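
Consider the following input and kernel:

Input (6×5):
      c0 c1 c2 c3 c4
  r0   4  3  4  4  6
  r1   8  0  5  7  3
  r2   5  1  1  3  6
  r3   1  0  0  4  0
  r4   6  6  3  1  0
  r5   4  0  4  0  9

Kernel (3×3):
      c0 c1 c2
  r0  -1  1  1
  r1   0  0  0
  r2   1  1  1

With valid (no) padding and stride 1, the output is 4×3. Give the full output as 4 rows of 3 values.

Output[0,0]: The receptive field on the input at this output position is [4 3 4 / 8 0 5 / 5 1 1]. Elementwise product with the kernel and sum: 4·-1 + 3·1 + 4·1 + 5·1 + 1·1 + 1·1.

10 10 16
-2 16 9
12 13 12
7 8 17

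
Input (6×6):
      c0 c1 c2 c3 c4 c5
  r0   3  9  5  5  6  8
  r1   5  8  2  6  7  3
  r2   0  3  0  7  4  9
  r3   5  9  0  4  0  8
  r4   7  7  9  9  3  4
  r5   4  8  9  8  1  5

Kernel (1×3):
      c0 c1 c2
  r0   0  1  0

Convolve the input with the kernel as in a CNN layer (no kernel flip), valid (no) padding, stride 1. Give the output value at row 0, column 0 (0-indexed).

The receptive field on the input at this output position is [3 9 5]. Elementwise product with the kernel and sum: 9·1.

9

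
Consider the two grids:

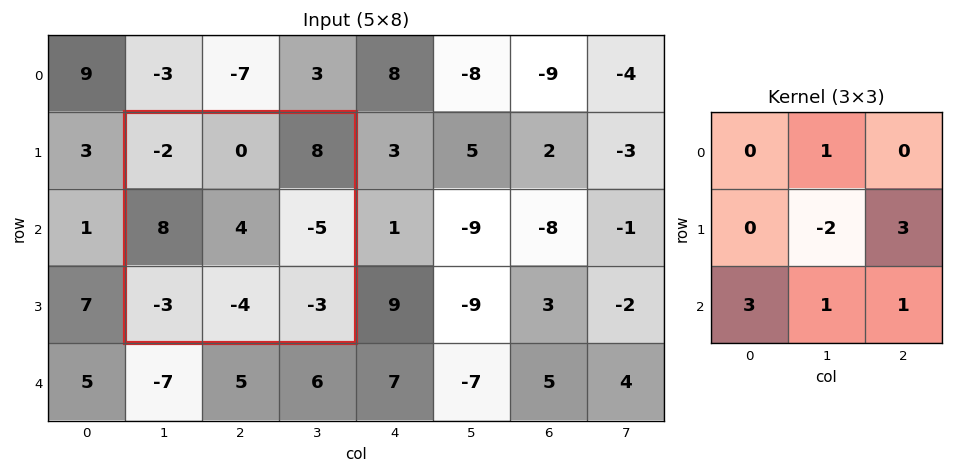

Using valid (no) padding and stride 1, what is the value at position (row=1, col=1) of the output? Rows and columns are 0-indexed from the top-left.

-39

The receptive field on the input at this output position is [-2 0 8 / 8 4 -5 / -3 -4 -3]. Elementwise product with the kernel and sum: 0·1 + 4·-2 + -5·3 + -3·3 + -4·1 + -3·1.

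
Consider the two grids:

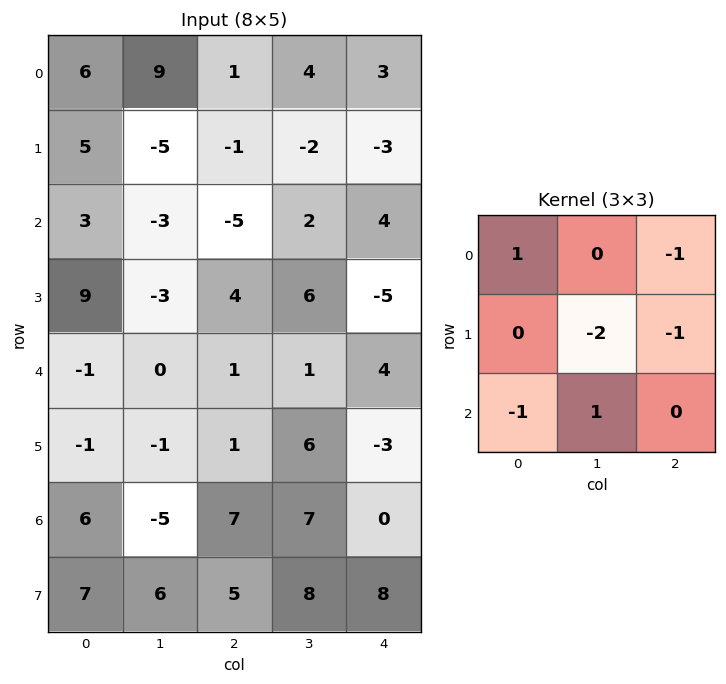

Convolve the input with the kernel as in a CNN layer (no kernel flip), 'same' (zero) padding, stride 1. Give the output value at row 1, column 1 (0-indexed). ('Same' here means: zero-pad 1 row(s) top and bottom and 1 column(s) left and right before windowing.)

The receptive field on the zero-padded input at this output position is [6 9 1 / 5 -5 -1 / 3 -3 -5]. Elementwise product with the kernel and sum: 6·1 + 1·-1 + -5·-2 + -1·-1 + 3·-1 + -3·1.

10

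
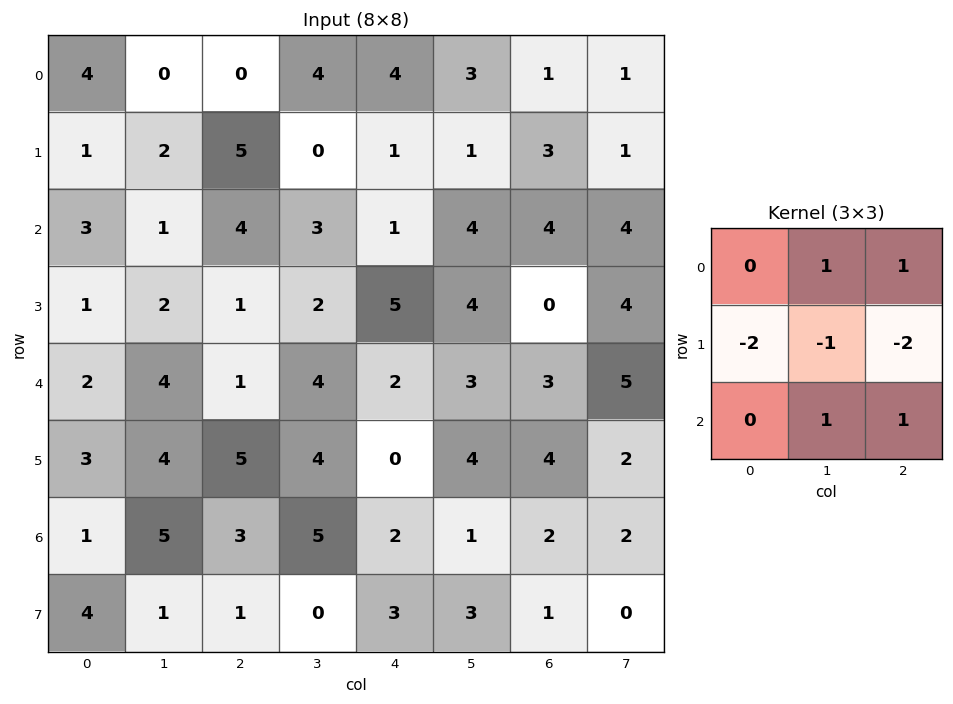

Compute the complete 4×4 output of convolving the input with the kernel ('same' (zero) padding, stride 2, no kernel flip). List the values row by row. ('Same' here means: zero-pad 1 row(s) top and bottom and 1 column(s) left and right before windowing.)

Output[0,0]: The receptive field on the zero-padded input at this output position is [0 0 0 / 0 4 0 / 0 1 2]. Elementwise product with the kernel and sum: 0·1 + 0·1 + 0·-2 + 4·-1 + 0·-2 + 1·1 + 2·1.
Output[0,1]: The receptive field on the zero-padded input at this output position is [0 0 0 / 0 0 4 / 2 5 0]. Elementwise product with the kernel and sum: 0·1 + 0·1 + 0·-2 + 0·-1 + 4·-2 + 5·1 + 0·1.

-1 -3 -16 -5
1 -4 -4 -12
0 -5 -3 -9
1 -13 -4 -1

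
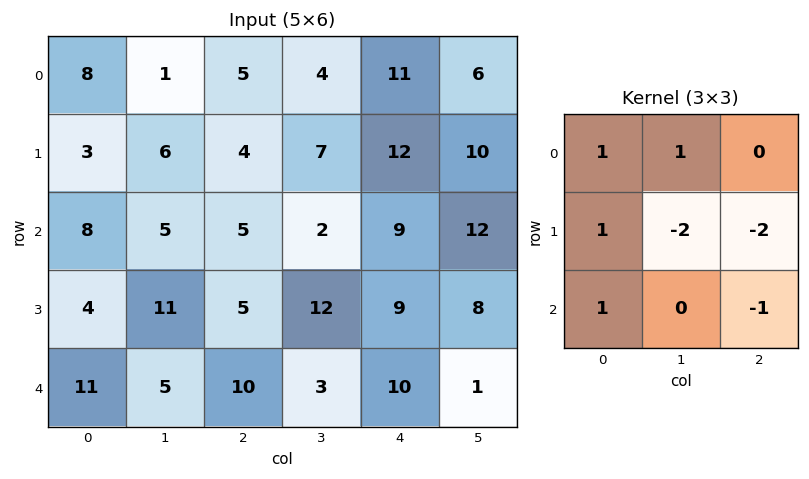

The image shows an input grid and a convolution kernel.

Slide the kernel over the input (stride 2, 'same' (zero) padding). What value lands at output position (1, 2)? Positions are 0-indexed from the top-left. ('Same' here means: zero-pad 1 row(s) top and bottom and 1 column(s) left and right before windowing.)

-17

The receptive field on the zero-padded input at this output position is [7 12 10 / 2 9 12 / 12 9 8]. Elementwise product with the kernel and sum: 7·1 + 12·1 + 2·1 + 9·-2 + 12·-2 + 12·1 + 8·-1.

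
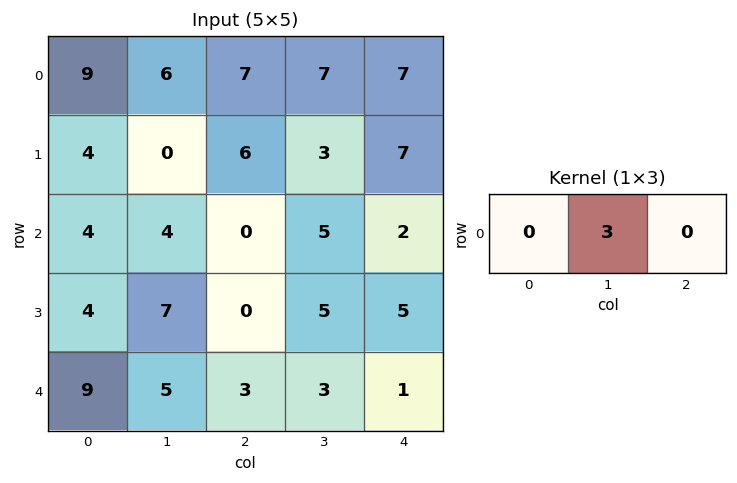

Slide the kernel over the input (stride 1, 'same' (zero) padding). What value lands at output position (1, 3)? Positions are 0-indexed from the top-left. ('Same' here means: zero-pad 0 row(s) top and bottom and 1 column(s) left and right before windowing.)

The receptive field on the zero-padded input at this output position is [6 3 7]. Elementwise product with the kernel and sum: 3·3.

9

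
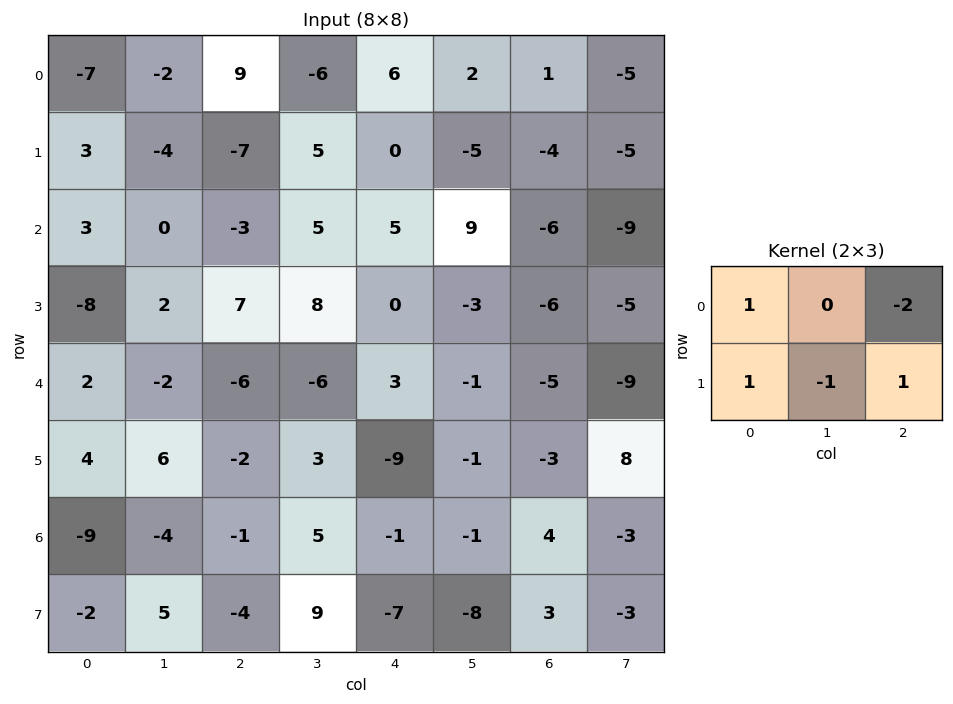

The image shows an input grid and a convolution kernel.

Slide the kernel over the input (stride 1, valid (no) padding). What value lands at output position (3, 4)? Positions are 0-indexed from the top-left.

The receptive field on the input at this output position is [0 -3 -6 / 3 -1 -5]. Elementwise product with the kernel and sum: 0·1 + -6·-2 + 3·1 + -1·-1 + -5·1.

11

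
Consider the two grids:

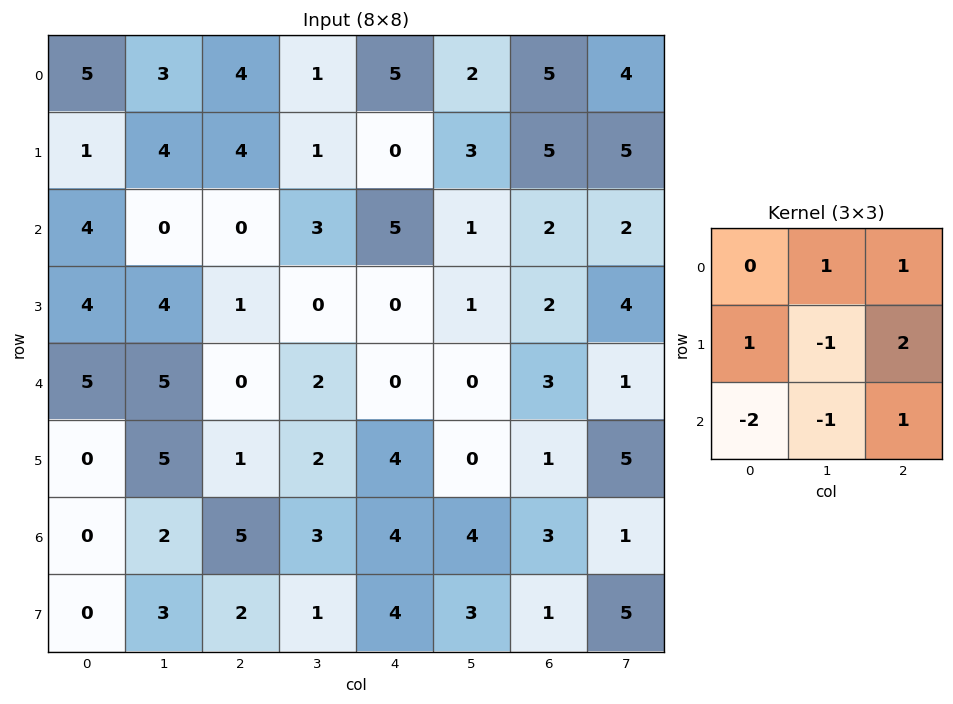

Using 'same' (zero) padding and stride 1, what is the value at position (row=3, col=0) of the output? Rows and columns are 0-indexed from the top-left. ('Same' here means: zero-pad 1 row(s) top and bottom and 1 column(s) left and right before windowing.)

8

The receptive field on the zero-padded input at this output position is [0 4 0 / 0 4 4 / 0 5 5]. Elementwise product with the kernel and sum: 4·1 + 0·1 + 0·1 + 4·-1 + 4·2 + 0·-2 + 5·-1 + 5·1.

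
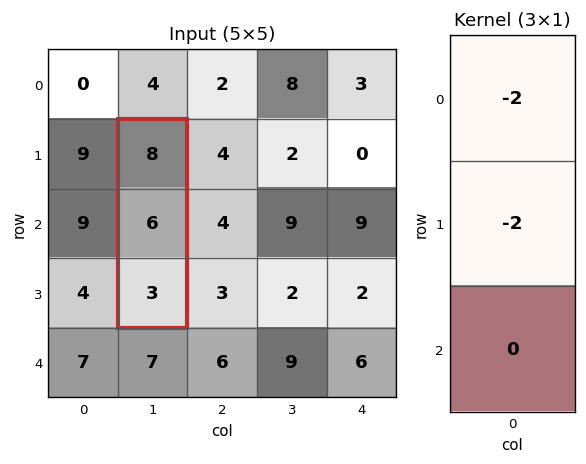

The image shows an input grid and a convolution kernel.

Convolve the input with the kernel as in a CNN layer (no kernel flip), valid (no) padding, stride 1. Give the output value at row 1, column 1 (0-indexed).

The receptive field on the input at this output position is [8 / 6 / 3]. Elementwise product with the kernel and sum: 8·-2 + 6·-2.

-28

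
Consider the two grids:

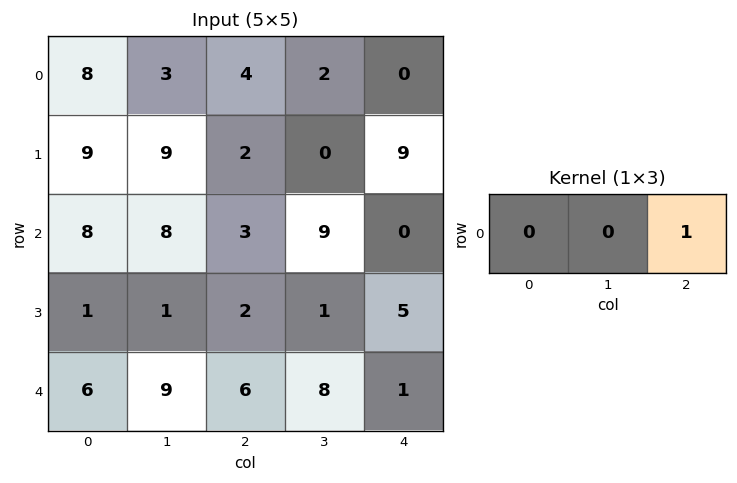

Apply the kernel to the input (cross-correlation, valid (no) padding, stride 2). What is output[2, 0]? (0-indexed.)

The receptive field on the input at this output position is [6 9 6]. Elementwise product with the kernel and sum: 6·1.

6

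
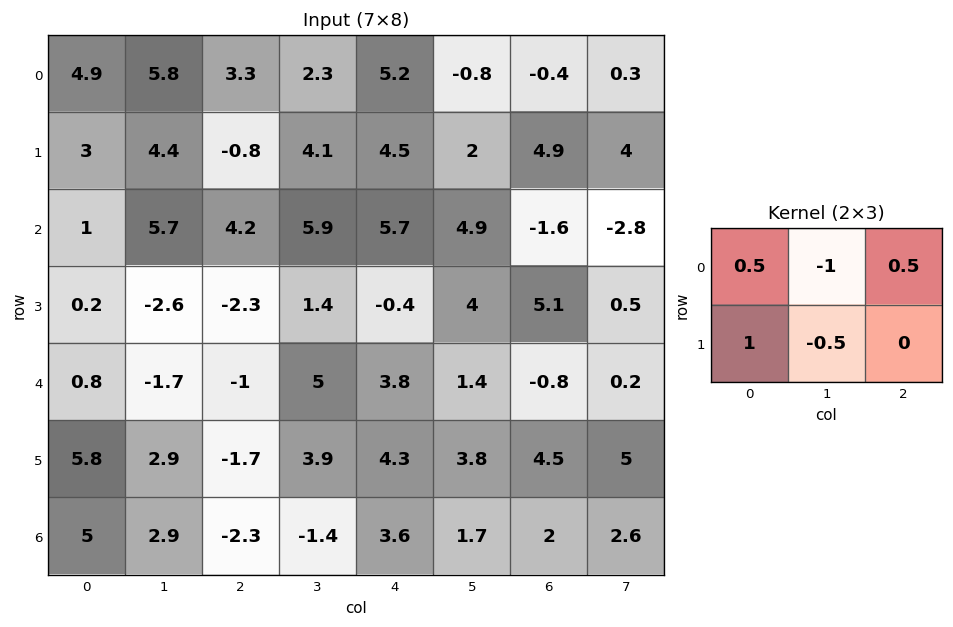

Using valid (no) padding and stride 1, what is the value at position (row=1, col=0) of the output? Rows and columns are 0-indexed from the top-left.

The receptive field on the input at this output position is [3 4.4 -0.8 / 1 5.7 4.2]. Elementwise product with the kernel and sum: 3·0.5 + 4.4·-1 + -0.8·0.5 + 1·1 + 5.7·-0.5.

-5.15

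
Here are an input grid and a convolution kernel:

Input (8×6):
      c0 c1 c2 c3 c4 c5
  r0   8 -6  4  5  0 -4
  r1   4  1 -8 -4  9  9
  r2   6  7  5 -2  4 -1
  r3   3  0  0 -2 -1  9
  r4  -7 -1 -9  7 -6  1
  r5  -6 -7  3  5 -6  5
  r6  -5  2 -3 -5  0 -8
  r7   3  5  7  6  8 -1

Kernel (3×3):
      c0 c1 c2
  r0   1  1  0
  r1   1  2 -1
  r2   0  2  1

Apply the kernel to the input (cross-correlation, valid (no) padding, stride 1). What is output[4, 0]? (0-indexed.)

-30

The receptive field on the input at this output position is [-7 -1 -9 / -6 -7 3 / -5 2 -3]. Elementwise product with the kernel and sum: -7·1 + -1·1 + -6·1 + -7·2 + 3·-1 + 2·2 + -3·1.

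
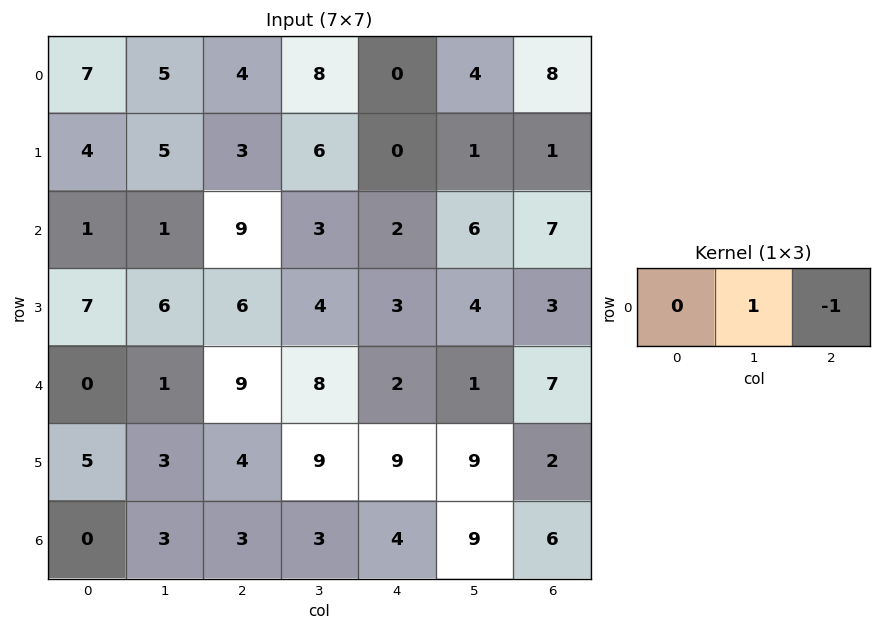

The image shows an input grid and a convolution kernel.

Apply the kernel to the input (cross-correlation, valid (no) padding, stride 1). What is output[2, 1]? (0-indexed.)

6

The receptive field on the input at this output position is [1 9 3]. Elementwise product with the kernel and sum: 9·1 + 3·-1.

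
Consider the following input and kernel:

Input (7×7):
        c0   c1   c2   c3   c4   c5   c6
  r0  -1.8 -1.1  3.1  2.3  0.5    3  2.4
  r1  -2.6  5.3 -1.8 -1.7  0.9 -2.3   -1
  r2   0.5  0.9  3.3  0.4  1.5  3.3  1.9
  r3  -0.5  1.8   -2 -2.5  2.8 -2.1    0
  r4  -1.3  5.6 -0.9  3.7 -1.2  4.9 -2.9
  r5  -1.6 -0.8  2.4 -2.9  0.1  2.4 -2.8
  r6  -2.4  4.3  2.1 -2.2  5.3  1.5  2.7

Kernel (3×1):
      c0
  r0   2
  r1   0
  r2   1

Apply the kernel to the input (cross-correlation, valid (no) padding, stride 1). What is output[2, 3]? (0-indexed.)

The receptive field on the input at this output position is [0.4 / -2.5 / 3.7]. Elementwise product with the kernel and sum: 0.4·2 + 3.7·1.

4.5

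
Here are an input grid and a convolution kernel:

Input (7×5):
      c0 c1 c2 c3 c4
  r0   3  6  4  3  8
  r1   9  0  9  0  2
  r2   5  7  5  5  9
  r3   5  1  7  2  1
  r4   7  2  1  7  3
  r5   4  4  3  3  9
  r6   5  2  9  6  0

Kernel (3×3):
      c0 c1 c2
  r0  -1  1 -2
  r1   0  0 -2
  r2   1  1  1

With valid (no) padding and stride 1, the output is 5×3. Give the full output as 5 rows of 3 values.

-6 9 -2
-24 9 -21
-12 -6 -9
-9 -2 2
3 -4 -3

Output[0,0]: The receptive field on the input at this output position is [3 6 4 / 9 0 9 / 5 7 5]. Elementwise product with the kernel and sum: 3·-1 + 6·1 + 4·-2 + 9·-2 + 5·1 + 7·1 + 5·1.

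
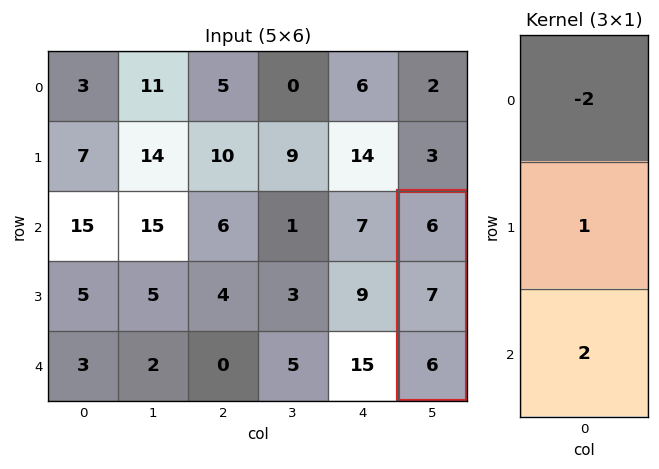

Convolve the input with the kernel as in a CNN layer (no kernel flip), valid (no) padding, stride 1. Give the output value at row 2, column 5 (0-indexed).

The receptive field on the input at this output position is [6 / 7 / 6]. Elementwise product with the kernel and sum: 6·-2 + 7·1 + 6·2.

7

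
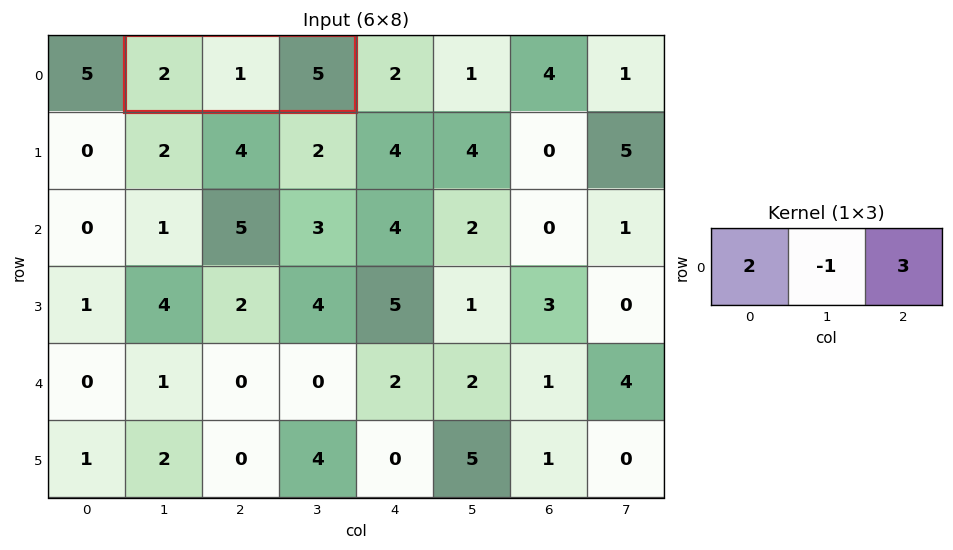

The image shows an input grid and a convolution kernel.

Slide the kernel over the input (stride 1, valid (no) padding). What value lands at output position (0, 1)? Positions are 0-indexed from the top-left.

18

The receptive field on the input at this output position is [2 1 5]. Elementwise product with the kernel and sum: 2·2 + 1·-1 + 5·3.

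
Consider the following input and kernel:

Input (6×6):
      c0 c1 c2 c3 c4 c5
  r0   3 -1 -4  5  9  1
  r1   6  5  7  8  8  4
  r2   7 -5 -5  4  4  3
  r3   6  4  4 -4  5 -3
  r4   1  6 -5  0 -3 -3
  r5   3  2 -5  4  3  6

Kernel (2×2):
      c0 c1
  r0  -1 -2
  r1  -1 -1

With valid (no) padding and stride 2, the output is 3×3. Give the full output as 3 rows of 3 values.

Output[0,0]: The receptive field on the input at this output position is [3 -1 / 6 5]. Elementwise product with the kernel and sum: 3·-1 + -1·-2 + 6·-1 + 5·-1.
Output[0,1]: The receptive field on the input at this output position is [-4 5 / 7 8]. Elementwise product with the kernel and sum: -4·-1 + 5·-2 + 7·-1 + 8·-1.

-12 -21 -23
-7 -3 -12
-18 6 0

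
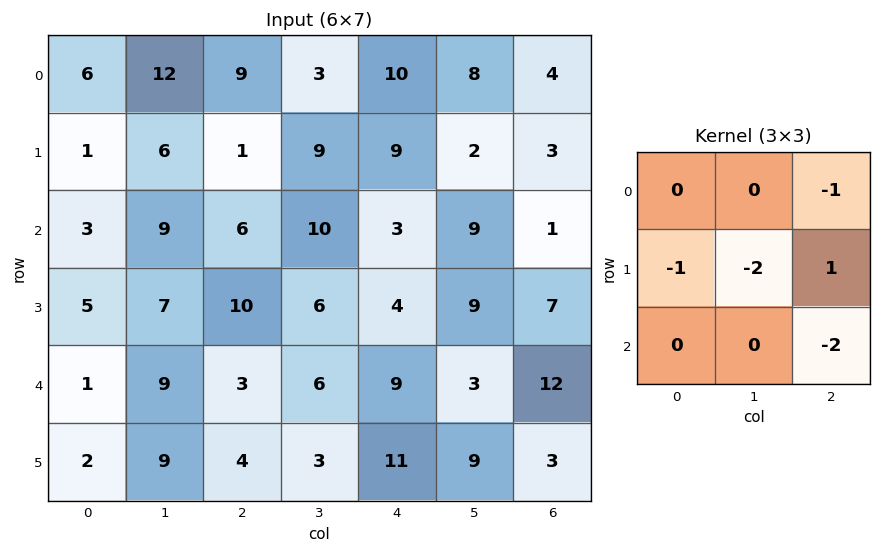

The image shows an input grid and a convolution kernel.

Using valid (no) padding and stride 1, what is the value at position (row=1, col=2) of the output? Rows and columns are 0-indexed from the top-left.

-40

The receptive field on the input at this output position is [1 9 9 / 6 10 3 / 10 6 4]. Elementwise product with the kernel and sum: 9·-1 + 6·-1 + 10·-2 + 3·1 + 4·-2.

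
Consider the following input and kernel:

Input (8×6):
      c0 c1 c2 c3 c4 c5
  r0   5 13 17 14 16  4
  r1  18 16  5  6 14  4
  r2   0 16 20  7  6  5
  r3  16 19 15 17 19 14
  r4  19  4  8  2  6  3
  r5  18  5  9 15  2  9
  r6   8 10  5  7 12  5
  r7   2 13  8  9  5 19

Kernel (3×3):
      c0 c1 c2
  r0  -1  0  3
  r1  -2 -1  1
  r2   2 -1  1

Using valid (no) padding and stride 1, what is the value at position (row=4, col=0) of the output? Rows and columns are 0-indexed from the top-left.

-16

The receptive field on the input at this output position is [19 4 8 / 18 5 9 / 8 10 5]. Elementwise product with the kernel and sum: 19·-1 + 8·3 + 18·-2 + 5·-1 + 9·1 + 8·2 + 10·-1 + 5·1.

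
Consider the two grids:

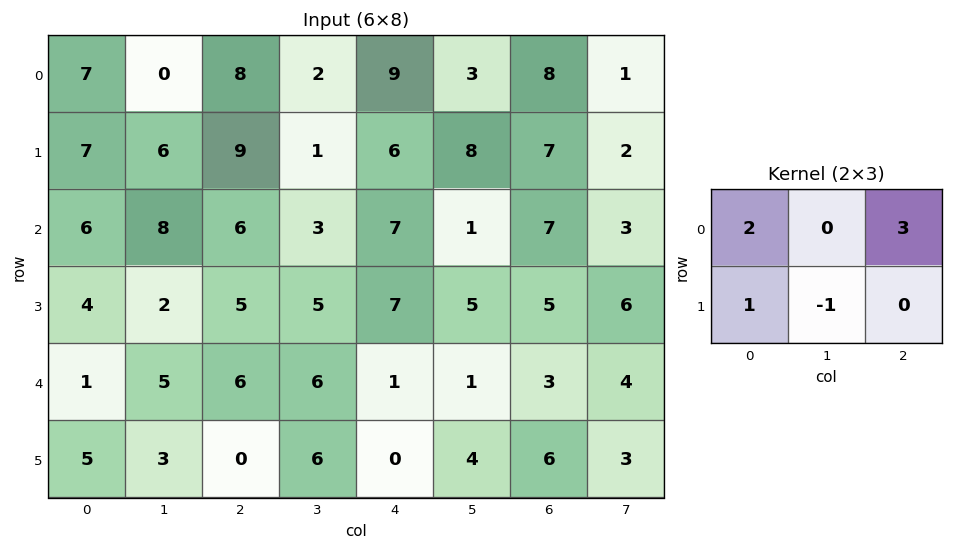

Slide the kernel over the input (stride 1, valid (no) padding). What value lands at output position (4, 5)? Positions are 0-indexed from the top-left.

The receptive field on the input at this output position is [1 3 4 / 4 6 3]. Elementwise product with the kernel and sum: 1·2 + 4·3 + 4·1 + 6·-1.

12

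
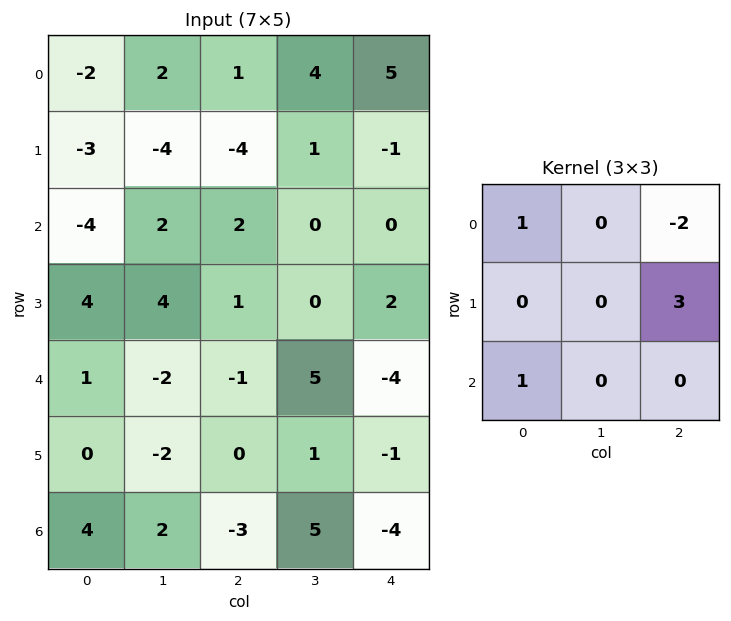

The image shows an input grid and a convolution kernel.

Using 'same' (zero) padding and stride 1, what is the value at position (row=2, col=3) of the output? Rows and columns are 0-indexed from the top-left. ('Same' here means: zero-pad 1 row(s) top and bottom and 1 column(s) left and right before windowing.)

The receptive field on the zero-padded input at this output position is [-4 1 -1 / 2 0 0 / 1 0 2]. Elementwise product with the kernel and sum: -4·1 + -1·-2 + 0·3 + 1·1.

-1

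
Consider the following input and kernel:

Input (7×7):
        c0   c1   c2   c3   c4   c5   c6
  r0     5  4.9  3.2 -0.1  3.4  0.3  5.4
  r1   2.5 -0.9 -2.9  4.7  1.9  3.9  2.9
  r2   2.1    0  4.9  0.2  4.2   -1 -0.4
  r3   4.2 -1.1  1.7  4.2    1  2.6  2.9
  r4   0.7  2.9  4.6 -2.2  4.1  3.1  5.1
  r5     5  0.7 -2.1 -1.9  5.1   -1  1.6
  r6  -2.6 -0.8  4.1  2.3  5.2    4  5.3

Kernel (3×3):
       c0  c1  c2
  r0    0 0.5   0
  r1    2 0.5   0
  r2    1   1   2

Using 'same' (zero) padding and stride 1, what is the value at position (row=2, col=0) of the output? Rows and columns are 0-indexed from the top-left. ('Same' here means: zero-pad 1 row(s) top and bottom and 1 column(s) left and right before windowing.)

The receptive field on the zero-padded input at this output position is [0 2.5 -0.9 / 0 2.1 0 / 0 4.2 -1.1]. Elementwise product with the kernel and sum: 2.5·0.5 + 0·2 + 2.1·0.5 + 0·1 + 4.2·1 + -1.1·2.

4.3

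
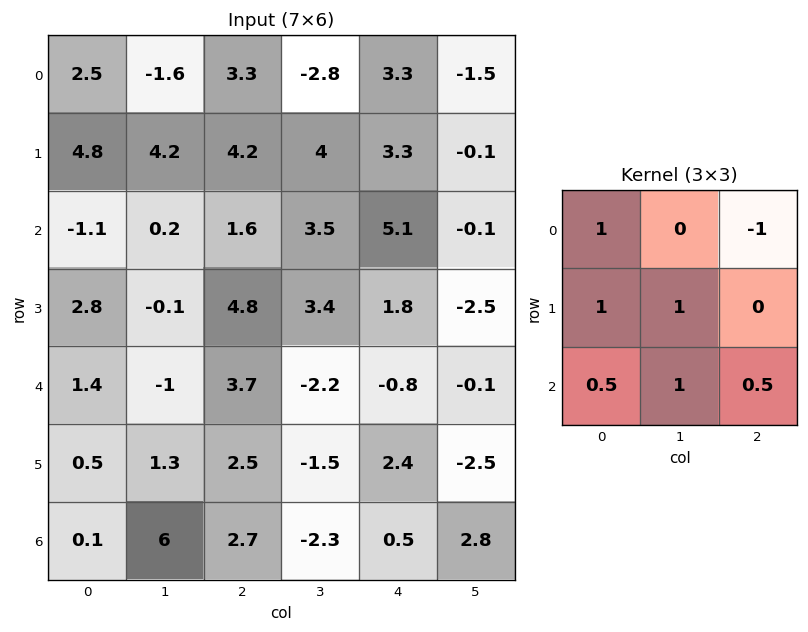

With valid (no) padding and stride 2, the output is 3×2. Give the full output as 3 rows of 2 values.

Output[0,0]: The receptive field on the input at this output position is [2.5 -1.6 3.3 / 4.8 4.2 4.2 / -1.1 0.2 1.6]. Elementwise product with the kernel and sum: 2.5·1 + 3.3·-1 + 4.8·1 + 4.2·1 + -1.1·0.5 + 0.2·1 + 1.6·0.5.

8.65 15.05
1.55 3.95
6.9 4.8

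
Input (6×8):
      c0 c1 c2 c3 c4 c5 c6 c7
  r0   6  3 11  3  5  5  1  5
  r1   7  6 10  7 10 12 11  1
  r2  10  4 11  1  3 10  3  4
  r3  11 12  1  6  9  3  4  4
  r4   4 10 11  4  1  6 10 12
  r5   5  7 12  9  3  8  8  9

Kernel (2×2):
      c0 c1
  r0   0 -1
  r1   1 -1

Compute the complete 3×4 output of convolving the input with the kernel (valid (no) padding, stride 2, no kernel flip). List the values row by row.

Output[0,0]: The receptive field on the input at this output position is [6 3 / 7 6]. Elementwise product with the kernel and sum: 3·-1 + 7·1 + 6·-1.
Output[0,1]: The receptive field on the input at this output position is [11 3 / 10 7]. Elementwise product with the kernel and sum: 3·-1 + 10·1 + 7·-1.

-2 0 -7 5
-5 -6 -4 -4
-12 -1 -11 -13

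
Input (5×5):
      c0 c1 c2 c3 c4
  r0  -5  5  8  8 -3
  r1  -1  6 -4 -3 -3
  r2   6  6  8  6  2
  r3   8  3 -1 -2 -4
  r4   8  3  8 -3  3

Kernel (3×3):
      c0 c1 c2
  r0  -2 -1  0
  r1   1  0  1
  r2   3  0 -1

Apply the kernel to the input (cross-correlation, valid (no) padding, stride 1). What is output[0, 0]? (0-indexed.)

10

The receptive field on the input at this output position is [-5 5 8 / -1 6 -4 / 6 6 8]. Elementwise product with the kernel and sum: -5·-2 + 5·-1 + -1·1 + -4·1 + 6·3 + 8·-1.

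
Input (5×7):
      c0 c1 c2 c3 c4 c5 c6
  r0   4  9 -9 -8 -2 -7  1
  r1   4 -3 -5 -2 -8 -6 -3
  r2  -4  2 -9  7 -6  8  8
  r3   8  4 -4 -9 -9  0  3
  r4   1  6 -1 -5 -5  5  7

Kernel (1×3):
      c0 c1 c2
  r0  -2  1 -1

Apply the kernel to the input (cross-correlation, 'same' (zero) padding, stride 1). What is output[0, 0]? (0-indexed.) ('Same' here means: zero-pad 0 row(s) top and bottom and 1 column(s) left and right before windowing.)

-5

The receptive field on the zero-padded input at this output position is [0 4 9]. Elementwise product with the kernel and sum: 0·-2 + 4·1 + 9·-1.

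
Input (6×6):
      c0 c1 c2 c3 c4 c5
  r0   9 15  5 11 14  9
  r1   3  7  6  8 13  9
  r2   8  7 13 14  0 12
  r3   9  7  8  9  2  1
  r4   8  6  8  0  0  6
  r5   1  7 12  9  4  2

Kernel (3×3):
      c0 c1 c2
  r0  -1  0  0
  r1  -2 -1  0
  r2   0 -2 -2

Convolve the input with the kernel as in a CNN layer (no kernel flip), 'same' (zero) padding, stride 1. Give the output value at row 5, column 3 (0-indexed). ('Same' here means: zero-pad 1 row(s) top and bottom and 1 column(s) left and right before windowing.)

-41

The receptive field on the zero-padded input at this output position is [8 0 0 / 12 9 4 / 0 0 0]. Elementwise product with the kernel and sum: 8·-1 + 12·-2 + 9·-1 + 0·-2 + 0·-2.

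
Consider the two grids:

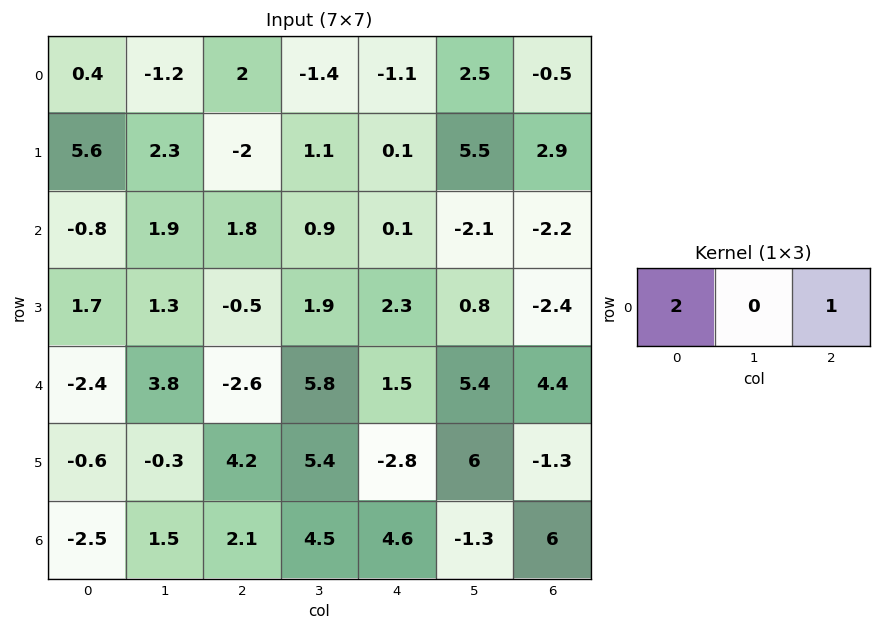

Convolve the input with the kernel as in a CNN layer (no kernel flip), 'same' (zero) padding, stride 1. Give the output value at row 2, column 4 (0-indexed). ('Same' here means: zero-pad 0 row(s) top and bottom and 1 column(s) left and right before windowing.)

-0.3

The receptive field on the zero-padded input at this output position is [0.9 0.1 -2.1]. Elementwise product with the kernel and sum: 0.9·2 + -2.1·1.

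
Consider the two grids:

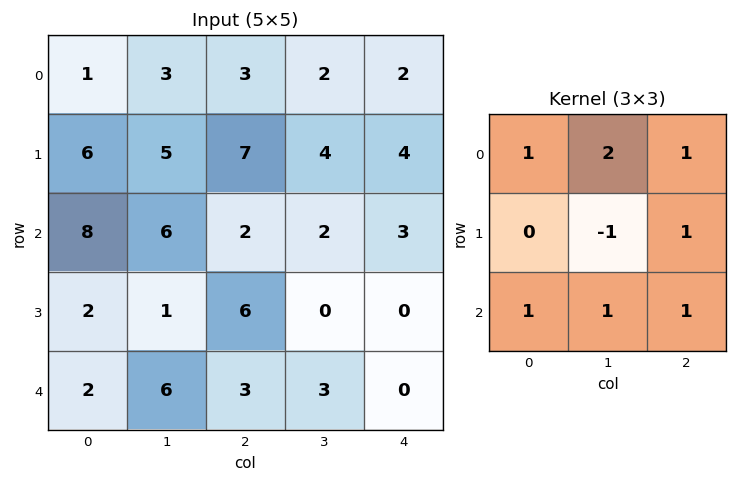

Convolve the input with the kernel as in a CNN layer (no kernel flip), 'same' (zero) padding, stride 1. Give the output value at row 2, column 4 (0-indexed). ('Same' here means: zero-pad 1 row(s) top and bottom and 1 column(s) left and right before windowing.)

The receptive field on the zero-padded input at this output position is [4 4 0 / 2 3 0 / 0 0 0]. Elementwise product with the kernel and sum: 4·1 + 4·2 + 0·1 + 3·-1 + 0·1 + 0·1 + 0·1 + 0·1.

9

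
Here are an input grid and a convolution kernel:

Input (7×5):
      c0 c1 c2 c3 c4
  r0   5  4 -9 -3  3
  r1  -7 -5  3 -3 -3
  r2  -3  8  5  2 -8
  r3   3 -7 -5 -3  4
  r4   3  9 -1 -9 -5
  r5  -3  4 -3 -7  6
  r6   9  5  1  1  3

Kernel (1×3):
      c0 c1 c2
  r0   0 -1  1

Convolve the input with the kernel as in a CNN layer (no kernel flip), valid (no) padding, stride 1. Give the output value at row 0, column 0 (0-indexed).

The receptive field on the input at this output position is [5 4 -9]. Elementwise product with the kernel and sum: 4·-1 + -9·1.

-13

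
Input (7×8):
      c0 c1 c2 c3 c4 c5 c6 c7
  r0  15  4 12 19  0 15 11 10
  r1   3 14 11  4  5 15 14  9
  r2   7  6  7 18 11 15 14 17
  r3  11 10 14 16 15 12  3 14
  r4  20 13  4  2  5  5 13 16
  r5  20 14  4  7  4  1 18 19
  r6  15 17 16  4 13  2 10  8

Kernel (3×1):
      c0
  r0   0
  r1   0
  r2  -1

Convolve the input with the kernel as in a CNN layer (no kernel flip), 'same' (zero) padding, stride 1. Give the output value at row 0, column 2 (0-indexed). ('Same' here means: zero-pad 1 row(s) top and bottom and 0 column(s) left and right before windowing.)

The receptive field on the zero-padded input at this output position is [0 / 12 / 11]. Elementwise product with the kernel and sum: 11·-1.

-11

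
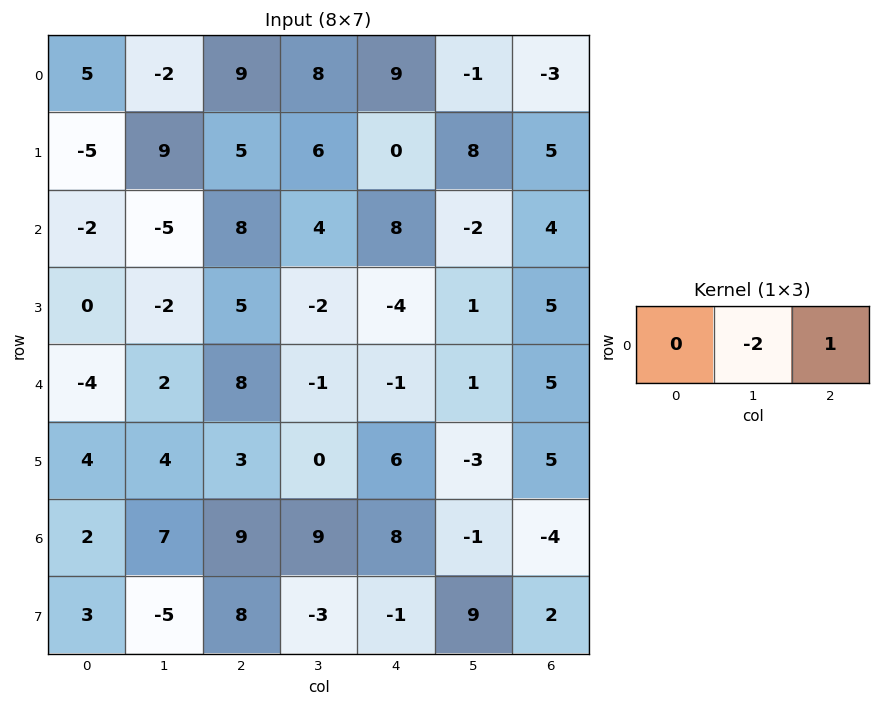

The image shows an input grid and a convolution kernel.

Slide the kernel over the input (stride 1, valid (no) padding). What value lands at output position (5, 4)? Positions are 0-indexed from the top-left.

The receptive field on the input at this output position is [6 -3 5]. Elementwise product with the kernel and sum: -3·-2 + 5·1.

11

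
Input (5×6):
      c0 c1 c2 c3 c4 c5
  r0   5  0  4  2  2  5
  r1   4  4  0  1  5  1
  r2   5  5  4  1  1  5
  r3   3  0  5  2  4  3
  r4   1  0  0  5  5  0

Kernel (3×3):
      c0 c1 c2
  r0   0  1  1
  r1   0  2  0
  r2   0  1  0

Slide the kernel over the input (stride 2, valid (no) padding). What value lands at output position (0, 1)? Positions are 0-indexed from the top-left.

7

The receptive field on the input at this output position is [4 2 2 / 0 1 5 / 4 1 1]. Elementwise product with the kernel and sum: 2·1 + 2·1 + 1·2 + 1·1.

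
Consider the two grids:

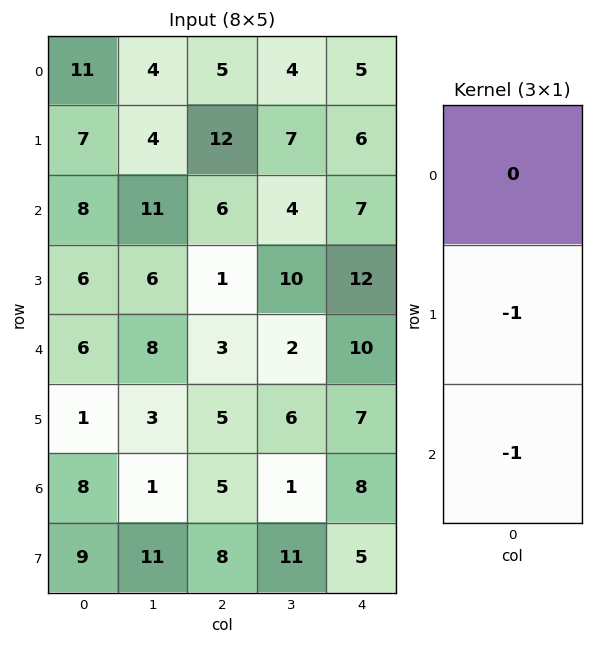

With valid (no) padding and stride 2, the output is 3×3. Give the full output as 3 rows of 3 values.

Output[0,0]: The receptive field on the input at this output position is [11 / 7 / 8]. Elementwise product with the kernel and sum: 7·-1 + 8·-1.

-15 -18 -13
-12 -4 -22
-9 -10 -15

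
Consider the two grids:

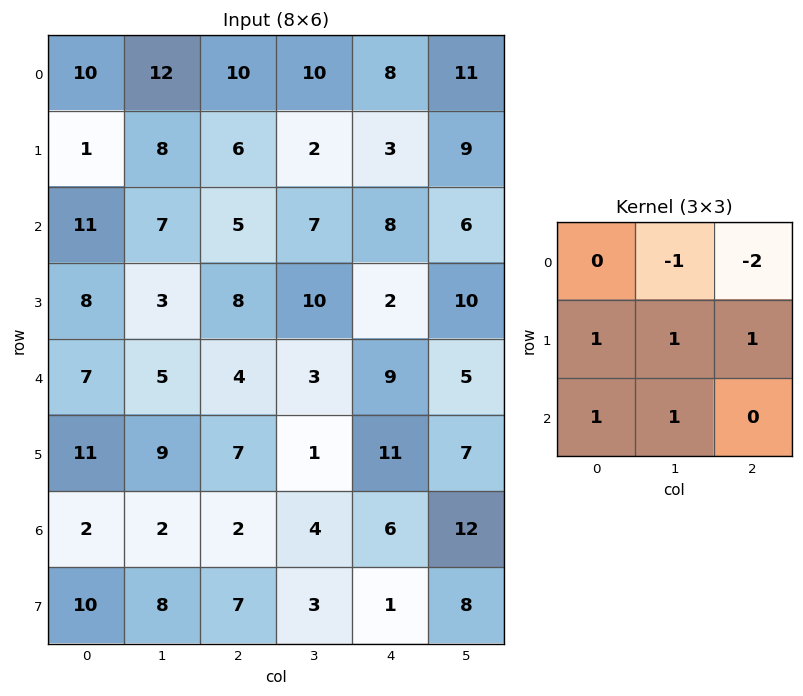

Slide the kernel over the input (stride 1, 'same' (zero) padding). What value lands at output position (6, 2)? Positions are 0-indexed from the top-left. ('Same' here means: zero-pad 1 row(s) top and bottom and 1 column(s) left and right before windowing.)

14

The receptive field on the zero-padded input at this output position is [9 7 1 / 2 2 4 / 8 7 3]. Elementwise product with the kernel and sum: 7·-1 + 1·-2 + 2·1 + 2·1 + 4·1 + 8·1 + 7·1.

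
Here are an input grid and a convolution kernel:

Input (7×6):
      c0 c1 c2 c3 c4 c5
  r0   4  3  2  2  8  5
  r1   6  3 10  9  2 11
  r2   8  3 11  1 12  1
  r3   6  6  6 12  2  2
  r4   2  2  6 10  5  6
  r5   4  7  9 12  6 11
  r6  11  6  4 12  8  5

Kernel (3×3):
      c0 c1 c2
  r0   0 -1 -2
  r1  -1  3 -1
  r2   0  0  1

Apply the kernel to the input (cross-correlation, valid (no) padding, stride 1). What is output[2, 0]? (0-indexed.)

The receptive field on the input at this output position is [8 3 11 / 6 6 6 / 2 2 6]. Elementwise product with the kernel and sum: 3·-1 + 11·-2 + 6·-1 + 6·3 + 6·-1 + 6·1.

-13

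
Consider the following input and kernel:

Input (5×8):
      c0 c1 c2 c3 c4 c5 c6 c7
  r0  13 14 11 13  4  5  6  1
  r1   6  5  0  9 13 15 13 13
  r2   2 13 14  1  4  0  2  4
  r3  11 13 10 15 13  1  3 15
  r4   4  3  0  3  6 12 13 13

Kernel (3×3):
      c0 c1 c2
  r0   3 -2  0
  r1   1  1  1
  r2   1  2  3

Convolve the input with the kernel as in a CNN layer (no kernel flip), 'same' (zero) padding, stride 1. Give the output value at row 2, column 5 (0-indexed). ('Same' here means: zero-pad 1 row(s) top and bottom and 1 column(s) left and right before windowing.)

The receptive field on the zero-padded input at this output position is [13 15 13 / 4 0 2 / 13 1 3]. Elementwise product with the kernel and sum: 13·3 + 15·-2 + 4·1 + 0·1 + 2·1 + 13·1 + 1·2 + 3·3.

39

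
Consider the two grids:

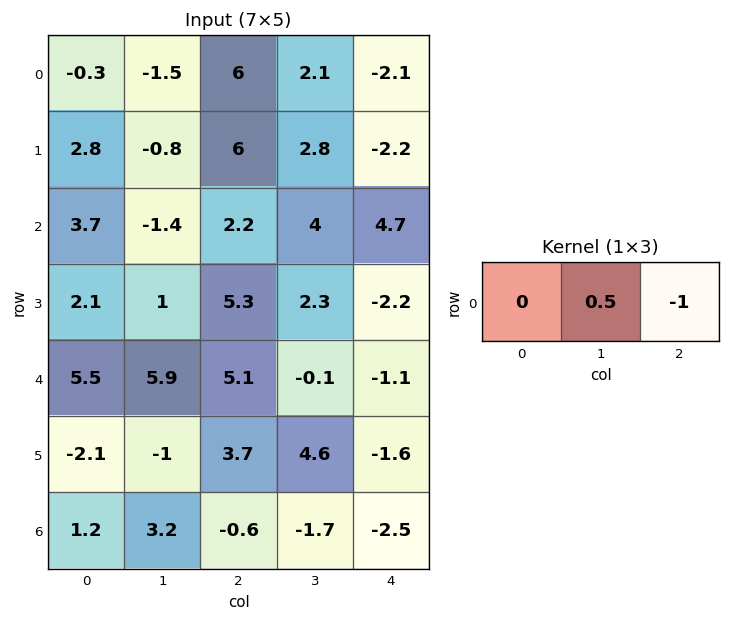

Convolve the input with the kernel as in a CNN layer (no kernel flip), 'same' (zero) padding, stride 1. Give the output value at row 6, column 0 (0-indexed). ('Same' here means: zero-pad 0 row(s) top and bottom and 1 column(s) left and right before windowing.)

-2.6

The receptive field on the zero-padded input at this output position is [0 1.2 3.2]. Elementwise product with the kernel and sum: 1.2·0.5 + 3.2·-1.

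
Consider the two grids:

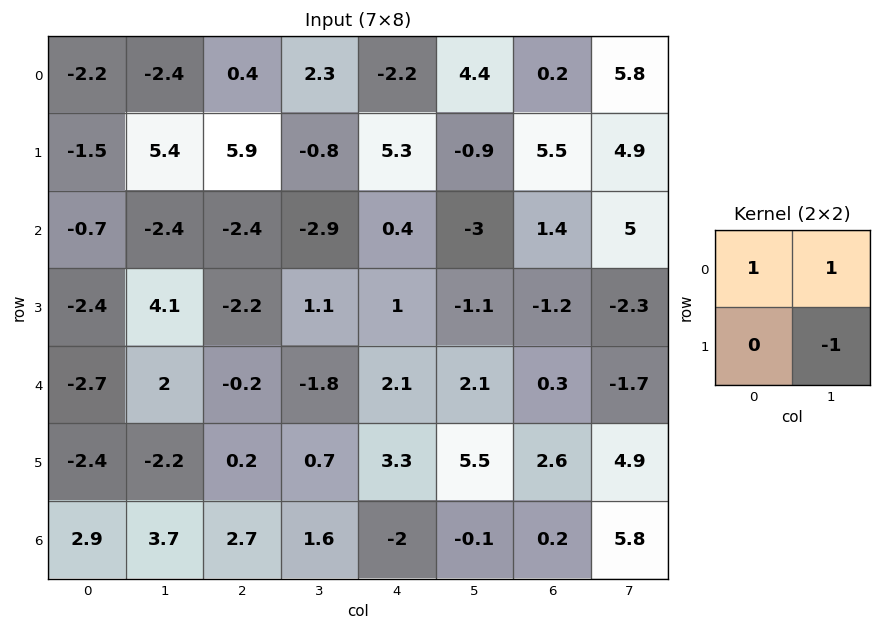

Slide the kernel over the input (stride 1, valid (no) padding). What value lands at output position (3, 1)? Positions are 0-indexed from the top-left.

2.1

The receptive field on the input at this output position is [4.1 -2.2 / 2 -0.2]. Elementwise product with the kernel and sum: 4.1·1 + -2.2·1 + -0.2·-1.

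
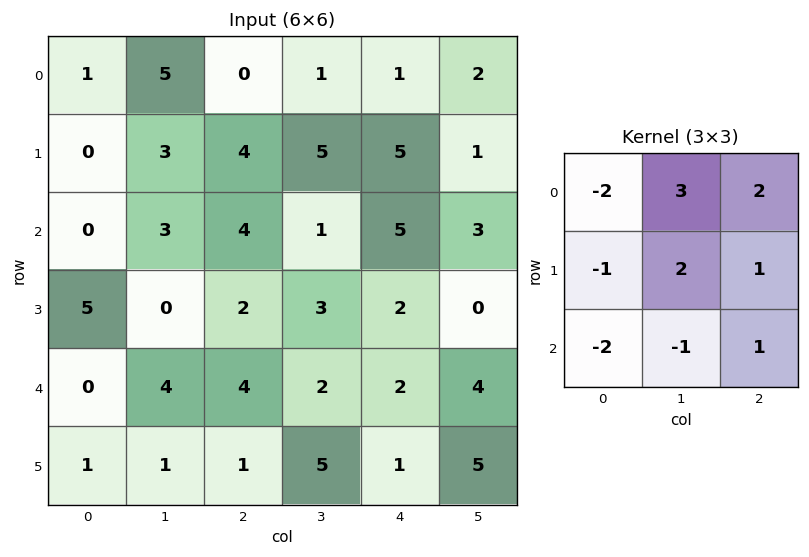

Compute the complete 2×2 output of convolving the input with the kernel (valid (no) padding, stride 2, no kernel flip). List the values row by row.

Output[0,0]: The receptive field on the input at this output position is [1 5 0 / 0 3 4 / 0 3 4]. Elementwise product with the kernel and sum: 1·-2 + 5·3 + 0·2 + 0·-1 + 3·2 + 4·1 + 0·-2 + 3·-1 + 4·1.
Output[0,1]: The receptive field on the input at this output position is [0 1 1 / 4 5 5 / 4 1 5]. Elementwise product with the kernel and sum: 0·-2 + 1·3 + 1·2 + 4·-1 + 5·2 + 5·1 + 4·-2 + 1·-1 + 5·1.

24 12
14 3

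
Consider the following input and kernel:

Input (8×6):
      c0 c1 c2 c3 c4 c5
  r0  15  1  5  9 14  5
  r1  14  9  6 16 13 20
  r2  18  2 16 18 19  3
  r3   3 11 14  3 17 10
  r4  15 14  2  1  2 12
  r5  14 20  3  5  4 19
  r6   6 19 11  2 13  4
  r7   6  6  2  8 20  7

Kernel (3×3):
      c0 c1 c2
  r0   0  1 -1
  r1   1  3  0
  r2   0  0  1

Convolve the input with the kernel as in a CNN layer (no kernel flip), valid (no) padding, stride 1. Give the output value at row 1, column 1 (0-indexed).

The receptive field on the input at this output position is [9 6 16 / 2 16 18 / 11 14 3]. Elementwise product with the kernel and sum: 6·1 + 16·-1 + 2·1 + 16·3 + 3·1.

43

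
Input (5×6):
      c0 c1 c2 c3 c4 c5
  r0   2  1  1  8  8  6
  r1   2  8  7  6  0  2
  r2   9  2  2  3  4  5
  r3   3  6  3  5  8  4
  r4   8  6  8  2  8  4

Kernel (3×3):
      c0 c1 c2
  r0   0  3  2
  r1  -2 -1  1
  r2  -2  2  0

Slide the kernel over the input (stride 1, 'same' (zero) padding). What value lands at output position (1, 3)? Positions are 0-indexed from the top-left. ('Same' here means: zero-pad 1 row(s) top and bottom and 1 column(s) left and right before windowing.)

22

The receptive field on the zero-padded input at this output position is [1 8 8 / 7 6 0 / 2 3 4]. Elementwise product with the kernel and sum: 8·3 + 8·2 + 7·-2 + 6·-1 + 0·1 + 2·-2 + 3·2.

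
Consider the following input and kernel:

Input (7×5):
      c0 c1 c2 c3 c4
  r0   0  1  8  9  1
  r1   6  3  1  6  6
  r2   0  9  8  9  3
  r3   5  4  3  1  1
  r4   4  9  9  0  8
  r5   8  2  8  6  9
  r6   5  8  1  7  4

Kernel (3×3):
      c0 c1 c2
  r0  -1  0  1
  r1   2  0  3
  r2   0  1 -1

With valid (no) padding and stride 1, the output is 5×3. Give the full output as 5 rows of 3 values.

Output[0,0]: The receptive field on the input at this output position is [0 1 8 / 6 3 1 / 0 9 8]. Elementwise product with the kernel and sum: 0·-1 + 8·1 + 6·2 + 1·3 + 9·1 + 8·-1.
Output[0,1]: The receptive field on the input at this output position is [1 8 9 / 3 1 6 / 9 8 9]. Elementwise product with the kernel and sum: 1·-1 + 9·1 + 3·2 + 6·3 + 8·1 + 9·-1.

24 31 19
20 50 30
27 20 -4
27 17 37
52 7 45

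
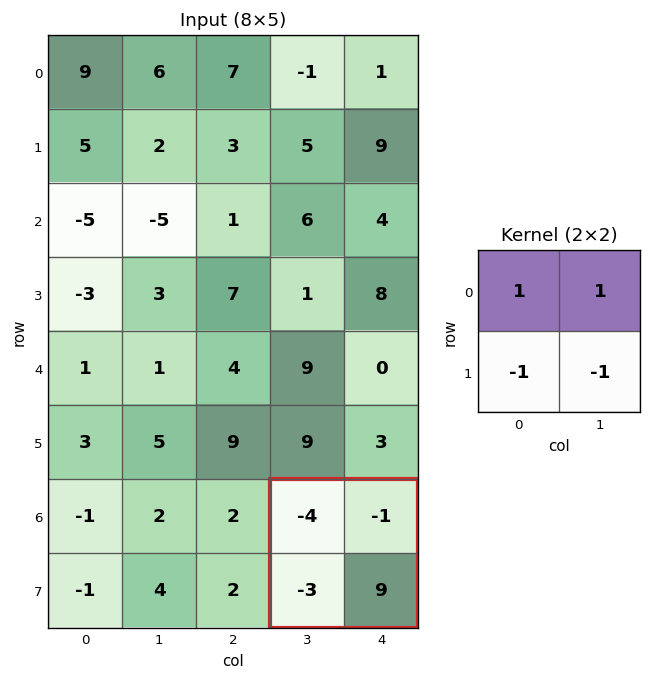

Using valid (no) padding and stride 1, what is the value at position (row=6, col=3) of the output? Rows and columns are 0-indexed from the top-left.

The receptive field on the input at this output position is [-4 -1 / -3 9]. Elementwise product with the kernel and sum: -4·1 + -1·1 + -3·-1 + 9·-1.

-11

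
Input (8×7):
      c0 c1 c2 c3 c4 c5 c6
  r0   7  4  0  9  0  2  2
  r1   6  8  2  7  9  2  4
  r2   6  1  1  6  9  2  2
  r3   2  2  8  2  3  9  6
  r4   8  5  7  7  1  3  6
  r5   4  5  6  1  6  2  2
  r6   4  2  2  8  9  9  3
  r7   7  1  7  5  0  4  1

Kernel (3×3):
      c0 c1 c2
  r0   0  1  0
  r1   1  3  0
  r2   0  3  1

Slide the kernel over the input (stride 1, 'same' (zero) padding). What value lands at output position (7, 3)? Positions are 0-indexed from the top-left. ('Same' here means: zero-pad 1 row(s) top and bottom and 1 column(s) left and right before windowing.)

30

The receptive field on the zero-padded input at this output position is [2 8 9 / 7 5 0 / 0 0 0]. Elementwise product with the kernel and sum: 8·1 + 7·1 + 5·3 + 0·3 + 0·1.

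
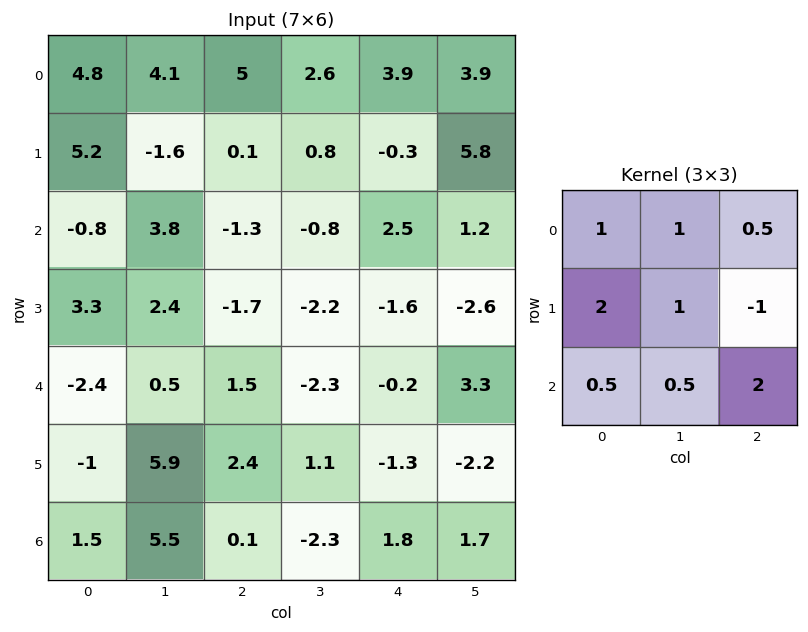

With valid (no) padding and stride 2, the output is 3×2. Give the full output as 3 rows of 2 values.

Output[0,0]: The receptive field on the input at this output position is [4.8 4.1 5 / 5.2 -1.6 0.1 / -0.8 3.8 -1.3]. Elementwise product with the kernel and sum: 4.8·1 + 4.1·1 + 5·0.5 + 5.2·2 + -1.6·1 + 0.1·-1 + -0.8·0.5 + 3.8·0.5 + -1.3·2.

19 14.8
15.1 -5.65
4.05 8.8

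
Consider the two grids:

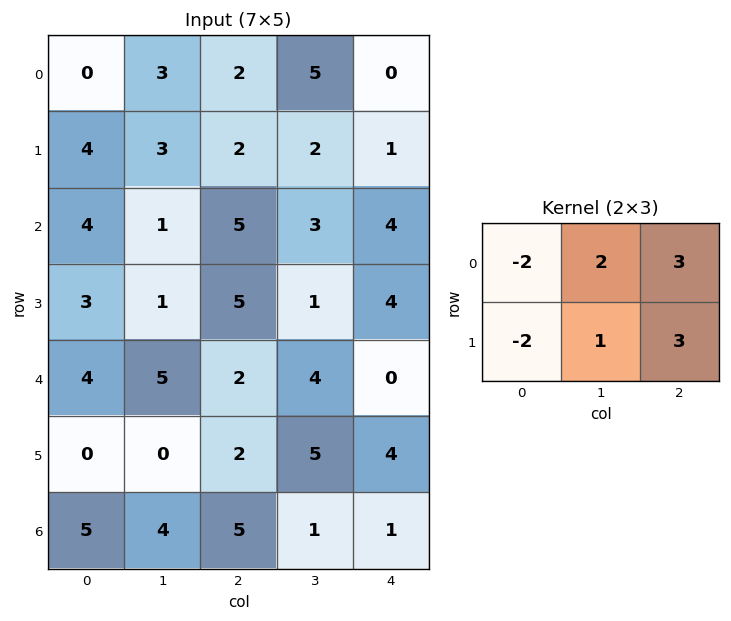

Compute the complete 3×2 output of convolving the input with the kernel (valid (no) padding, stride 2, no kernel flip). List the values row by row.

13 7
19 11
14 17

Output[0,0]: The receptive field on the input at this output position is [0 3 2 / 4 3 2]. Elementwise product with the kernel and sum: 0·-2 + 3·2 + 2·3 + 4·-2 + 3·1 + 2·3.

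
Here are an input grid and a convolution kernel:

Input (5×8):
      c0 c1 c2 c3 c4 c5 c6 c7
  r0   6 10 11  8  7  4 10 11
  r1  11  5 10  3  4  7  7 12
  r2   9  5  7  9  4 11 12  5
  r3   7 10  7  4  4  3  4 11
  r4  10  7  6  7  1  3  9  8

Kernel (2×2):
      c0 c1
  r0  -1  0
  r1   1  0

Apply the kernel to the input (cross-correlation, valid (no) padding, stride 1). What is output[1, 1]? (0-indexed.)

The receptive field on the input at this output position is [5 10 / 5 7]. Elementwise product with the kernel and sum: 5·-1 + 5·1.

0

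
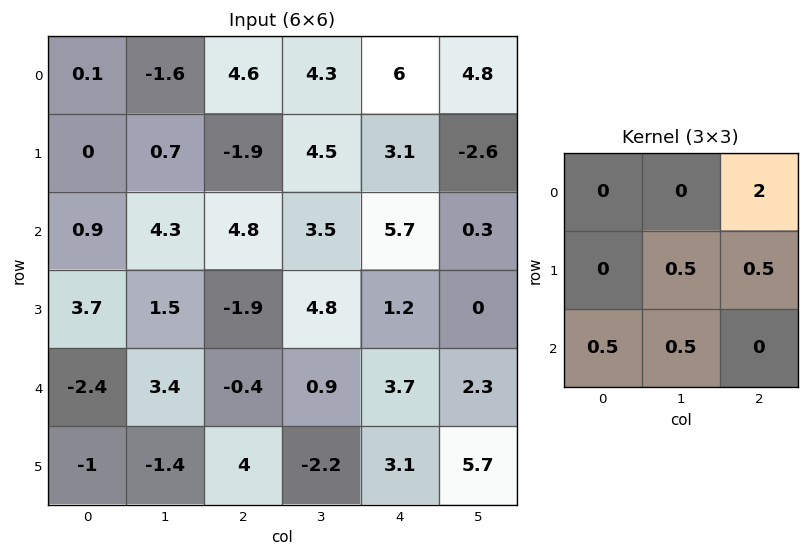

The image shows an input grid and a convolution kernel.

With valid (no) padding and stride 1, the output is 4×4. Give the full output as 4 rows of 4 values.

Output[0,0]: The receptive field on the input at this output position is [0.1 -1.6 4.6 / 0 0.7 -1.9 / 0.9 4.3 4.8]. Elementwise product with the kernel and sum: 4.6·2 + 0.7·0.5 + -1.9·0.5 + 0.9·0.5 + 4.3·0.5.

11.2 14.45 19.95 14.45
3.35 12.95 12.25 0.8
9.9 9.95 14.65 3.5
-3.5 11.15 5.6 3.45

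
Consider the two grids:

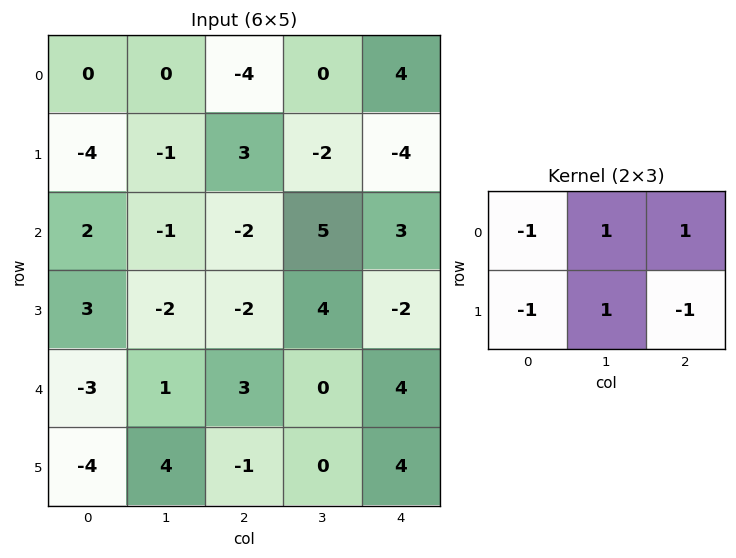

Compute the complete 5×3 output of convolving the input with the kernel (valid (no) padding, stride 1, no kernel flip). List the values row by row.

Output[0,0]: The receptive field on the input at this output position is [0 0 -4 / -4 -1 3]. Elementwise product with the kernel and sum: 0·-1 + 0·1 + -4·1 + -4·-1 + -1·1 + 3·-1.
Output[0,1]: The receptive field on the input at this output position is [0 -4 0 / -1 3 -2]. Elementwise product with the kernel and sum: 0·-1 + -4·1 + 0·1 + -1·-1 + 3·1 + -2·-1.

-4 2 7
5 -4 -5
-8 0 18
-6 6 -3
16 -3 -2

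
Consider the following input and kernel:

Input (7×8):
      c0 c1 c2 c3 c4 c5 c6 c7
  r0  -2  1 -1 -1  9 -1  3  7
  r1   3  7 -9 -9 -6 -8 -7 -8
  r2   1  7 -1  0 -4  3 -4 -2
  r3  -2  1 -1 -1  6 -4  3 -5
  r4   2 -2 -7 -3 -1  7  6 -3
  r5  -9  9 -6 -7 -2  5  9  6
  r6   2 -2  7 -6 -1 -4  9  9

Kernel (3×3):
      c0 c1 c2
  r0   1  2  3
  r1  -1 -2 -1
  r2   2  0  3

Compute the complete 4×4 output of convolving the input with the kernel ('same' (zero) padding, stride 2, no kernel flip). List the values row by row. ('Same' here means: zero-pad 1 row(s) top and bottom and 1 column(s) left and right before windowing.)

Output[0,0]: The receptive field on the zero-padded input at this output position is [0 0 0 / 0 -2 1 / 0 3 7]. Elementwise product with the kernel and sum: 0·1 + 0·2 + 0·3 + 0·-1 + -2·-2 + 1·-1 + 0·2 + 7·3.
Output[0,1]: The receptive field on the zero-padded input at this output position is [0 0 0 / 1 -1 -1 / 7 -9 -9]. Elementwise product with the kernel and sum: 0·1 + 0·2 + 0·3 + 1·-1 + -1·-2 + -1·-1 + 7·2 + -9·3.

24 -11 -58 -52
21 -44 -54 -62
24 12 -2 -1
7 -30 16 18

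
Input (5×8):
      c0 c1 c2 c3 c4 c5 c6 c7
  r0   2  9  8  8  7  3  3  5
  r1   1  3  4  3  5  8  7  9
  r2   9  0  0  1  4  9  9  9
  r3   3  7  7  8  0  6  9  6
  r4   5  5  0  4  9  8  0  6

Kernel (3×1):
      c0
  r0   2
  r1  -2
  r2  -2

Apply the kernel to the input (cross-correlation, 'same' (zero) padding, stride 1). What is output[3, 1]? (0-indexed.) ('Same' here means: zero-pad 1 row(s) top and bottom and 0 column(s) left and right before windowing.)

The receptive field on the zero-padded input at this output position is [0 / 7 / 5]. Elementwise product with the kernel and sum: 0·2 + 7·-2 + 5·-2.

-24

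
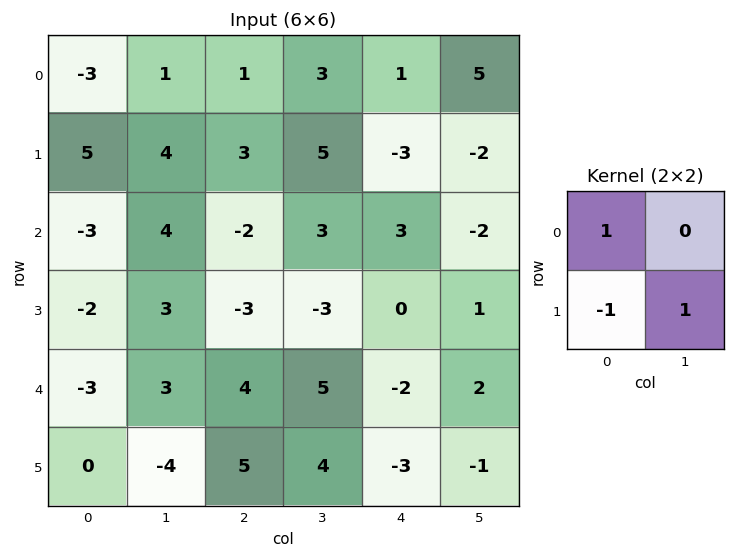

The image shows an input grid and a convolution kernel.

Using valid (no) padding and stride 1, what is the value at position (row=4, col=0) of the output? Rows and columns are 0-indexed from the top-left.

The receptive field on the input at this output position is [-3 3 / 0 -4]. Elementwise product with the kernel and sum: -3·1 + 0·-1 + -4·1.

-7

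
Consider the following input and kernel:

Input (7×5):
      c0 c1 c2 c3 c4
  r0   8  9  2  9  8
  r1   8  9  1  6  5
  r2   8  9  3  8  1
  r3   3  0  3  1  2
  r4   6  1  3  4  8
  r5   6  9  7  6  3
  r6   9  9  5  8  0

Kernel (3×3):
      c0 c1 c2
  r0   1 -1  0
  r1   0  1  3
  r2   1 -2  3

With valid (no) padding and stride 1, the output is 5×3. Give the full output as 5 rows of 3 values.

Output[0,0]: The receptive field on the input at this output position is [8 9 2 / 8 9 1 / 8 9 3]. Elementwise product with the kernel and sum: 8·1 + 9·-1 + 9·1 + 1·3 + 8·1 + 9·-2 + 3·3.
Output[0,1]: The receptive field on the input at this output position is [9 2 9 / 9 1 6 / 9 3 8]. Elementwise product with the kernel and sum: 9·1 + 2·-1 + 1·1 + 6·3 + 9·1 + 3·-2 + 8·3.

10 53 4
29 32 13
21 19 21
22 25 34
41 46 3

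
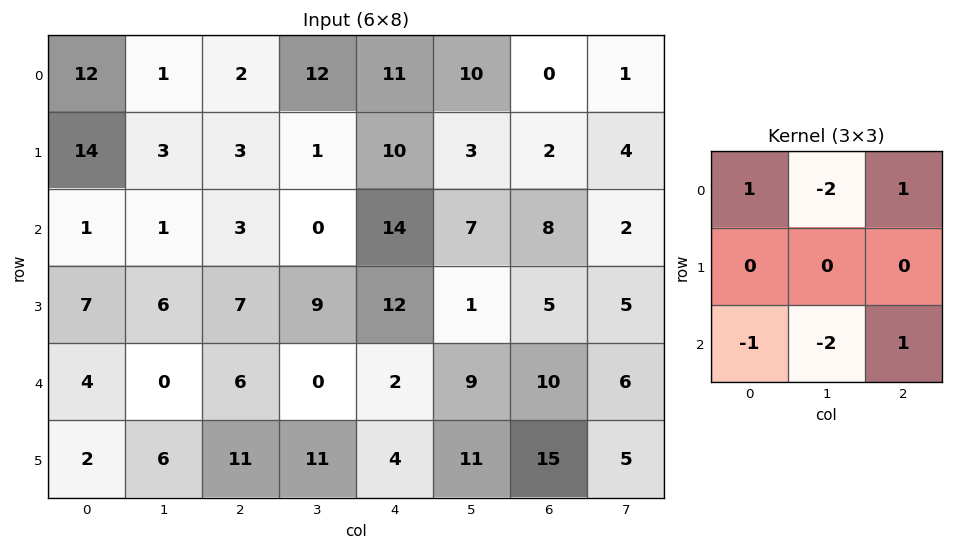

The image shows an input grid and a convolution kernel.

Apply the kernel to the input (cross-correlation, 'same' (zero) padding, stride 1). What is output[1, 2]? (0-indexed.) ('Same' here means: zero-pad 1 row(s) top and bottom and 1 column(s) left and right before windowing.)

The receptive field on the zero-padded input at this output position is [1 2 12 / 3 3 1 / 1 3 0]. Elementwise product with the kernel and sum: 1·1 + 2·-2 + 12·1 + 1·-1 + 3·-2 + 0·1.

2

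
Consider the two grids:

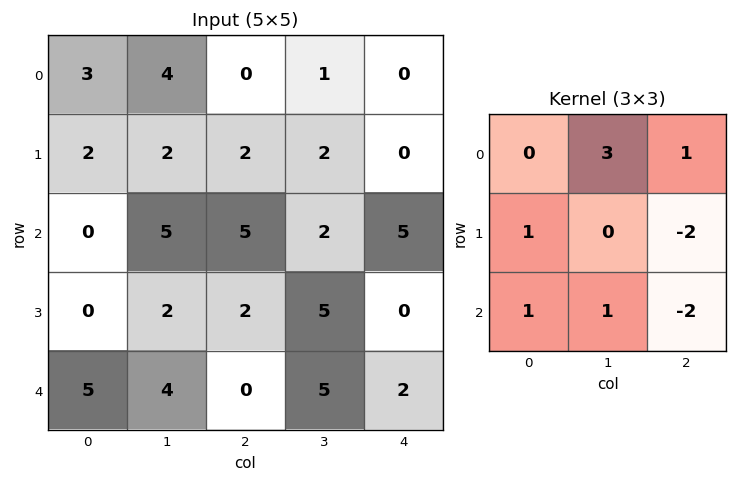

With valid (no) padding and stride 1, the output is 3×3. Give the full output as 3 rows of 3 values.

5 5 2
-4 3 8
25 3 14

Output[0,0]: The receptive field on the input at this output position is [3 4 0 / 2 2 2 / 0 5 5]. Elementwise product with the kernel and sum: 4·3 + 0·1 + 2·1 + 2·-2 + 0·1 + 5·1 + 5·-2.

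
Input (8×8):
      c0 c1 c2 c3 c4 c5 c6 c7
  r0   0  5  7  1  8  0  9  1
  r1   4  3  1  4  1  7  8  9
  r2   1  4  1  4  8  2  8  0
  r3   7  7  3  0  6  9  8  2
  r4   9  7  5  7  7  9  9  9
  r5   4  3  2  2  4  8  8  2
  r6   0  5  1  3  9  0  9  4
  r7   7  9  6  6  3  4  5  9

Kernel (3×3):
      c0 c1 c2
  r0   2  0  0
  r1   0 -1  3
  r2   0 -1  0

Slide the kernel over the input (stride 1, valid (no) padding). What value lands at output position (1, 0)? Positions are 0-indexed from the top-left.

0

The receptive field on the input at this output position is [4 3 1 / 1 4 1 / 7 7 3]. Elementwise product with the kernel and sum: 4·2 + 4·-1 + 1·3 + 7·-1.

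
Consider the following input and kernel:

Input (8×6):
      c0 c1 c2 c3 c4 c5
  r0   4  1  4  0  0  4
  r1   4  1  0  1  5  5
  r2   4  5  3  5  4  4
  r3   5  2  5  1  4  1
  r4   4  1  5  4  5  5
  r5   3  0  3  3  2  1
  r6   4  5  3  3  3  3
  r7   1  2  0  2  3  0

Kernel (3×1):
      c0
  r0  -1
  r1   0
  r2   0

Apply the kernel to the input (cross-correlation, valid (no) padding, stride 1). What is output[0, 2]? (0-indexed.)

The receptive field on the input at this output position is [4 / 0 / 3]. Elementwise product with the kernel and sum: 4·-1.

-4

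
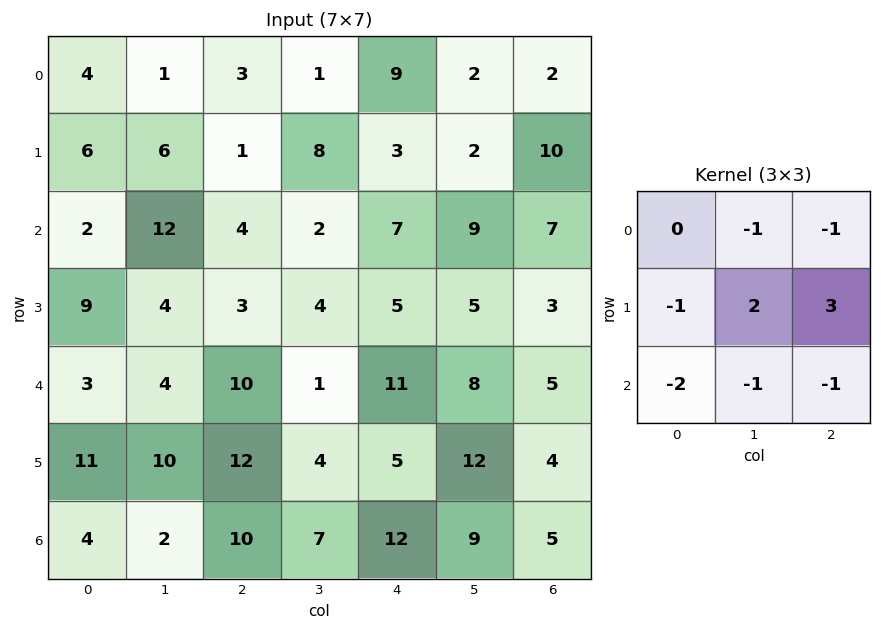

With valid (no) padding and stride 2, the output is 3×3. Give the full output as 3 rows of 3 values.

Output[0,0]: The receptive field on the input at this output position is [4 1 3 / 6 6 1 / 2 12 4]. Elementwise product with the kernel and sum: 1·-1 + 3·-1 + 6·-1 + 6·2 + 1·3 + 2·-2 + 12·-1 + 4·-1.
Output[0,1]: The receptive field on the input at this output position is [3 1 9 / 1 8 3 / 4 2 7]. Elementwise product with the kernel and sum: 1·-1 + 9·-1 + 1·-1 + 8·2 + 3·3 + 4·-2 + 2·-1 + 7·-1.

-15 -3 -3
-28 -21 -37
11 -40 -20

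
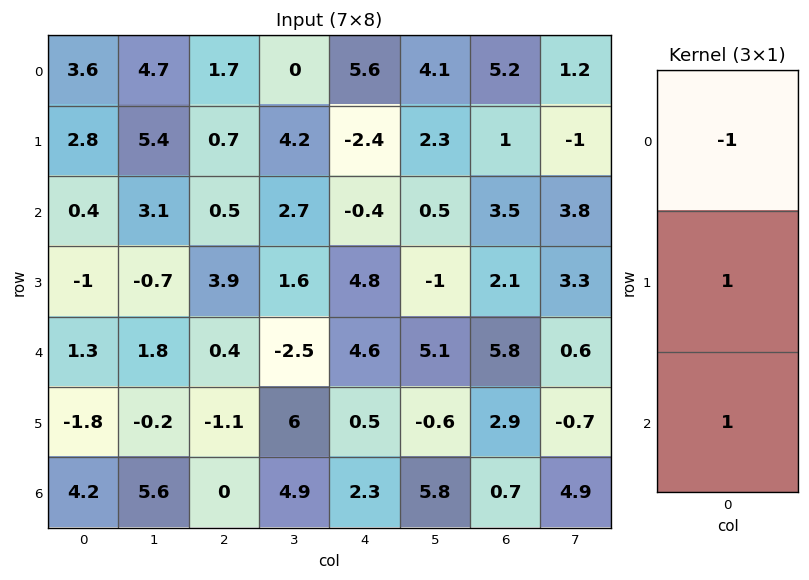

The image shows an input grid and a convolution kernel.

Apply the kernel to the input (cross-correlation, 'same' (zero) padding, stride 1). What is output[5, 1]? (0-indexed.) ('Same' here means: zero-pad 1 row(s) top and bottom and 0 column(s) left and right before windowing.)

3.6

The receptive field on the zero-padded input at this output position is [1.8 / -0.2 / 5.6]. Elementwise product with the kernel and sum: 1.8·-1 + -0.2·1 + 5.6·1.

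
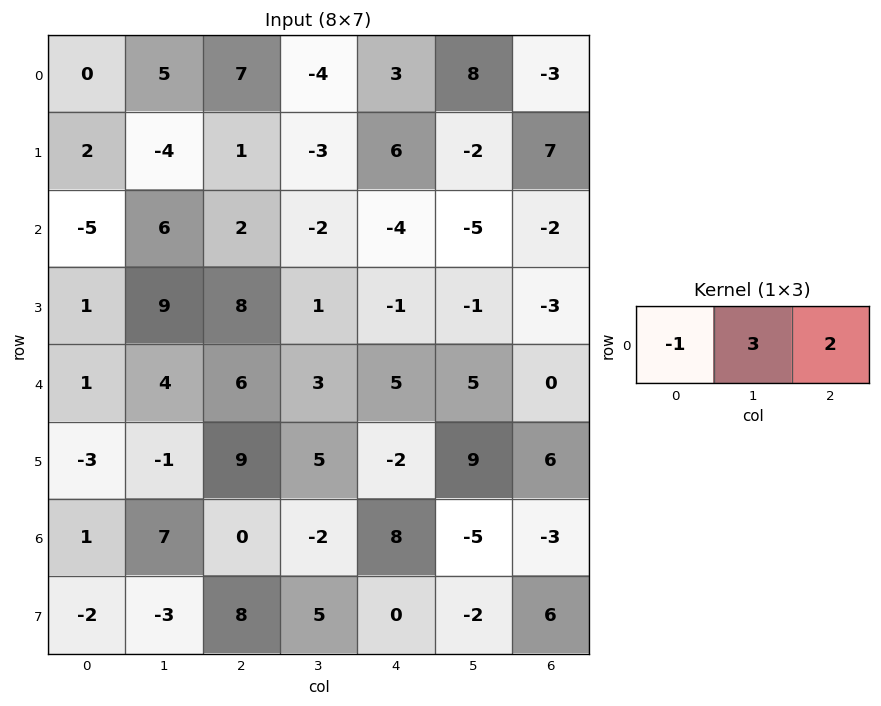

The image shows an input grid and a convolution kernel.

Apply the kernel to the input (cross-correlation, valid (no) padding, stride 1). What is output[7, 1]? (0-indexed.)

The receptive field on the input at this output position is [-3 8 5]. Elementwise product with the kernel and sum: -3·-1 + 8·3 + 5·2.

37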